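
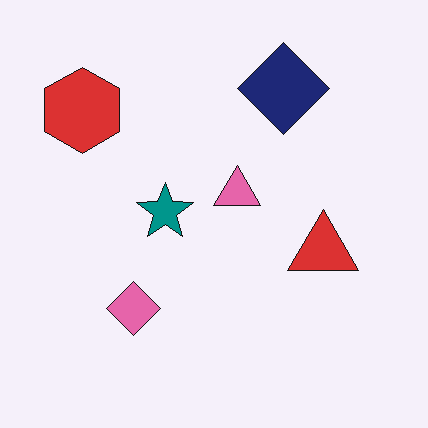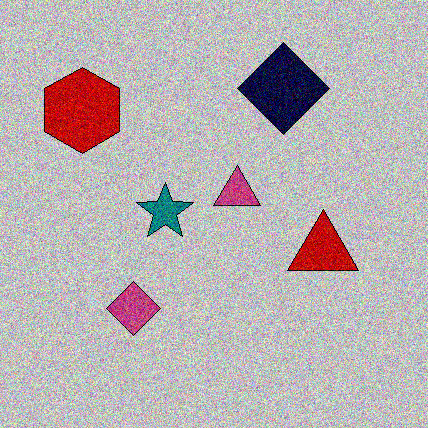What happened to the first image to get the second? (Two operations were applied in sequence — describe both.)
The image was aggressively posterized, then degraded with a thick layer of grain.

Each flat color has snapped to a coarser quantized level — most visibly, the near-white background has dropped to a flat grey. Random speckle covers the whole image, including the flat background.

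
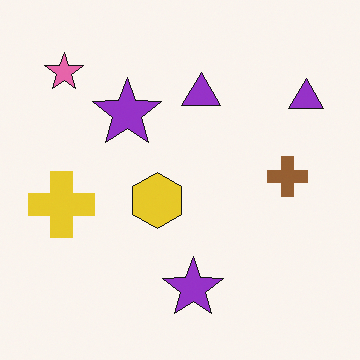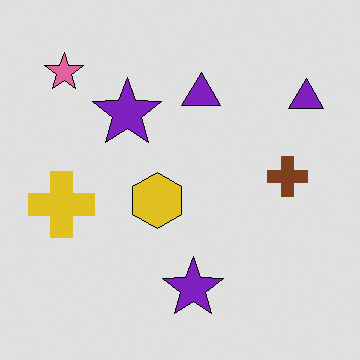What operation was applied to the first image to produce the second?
The second image is the first moderately posterized.

Each flat color has snapped to a coarser quantized level — most visibly, the near-white background has dropped to a flat grey.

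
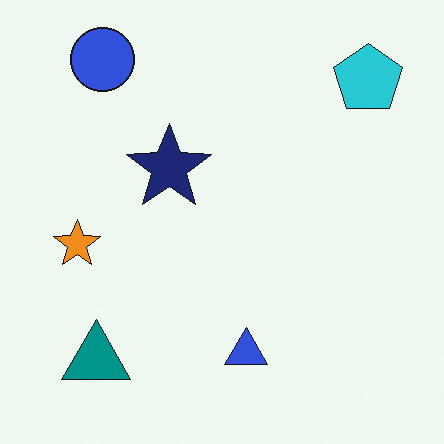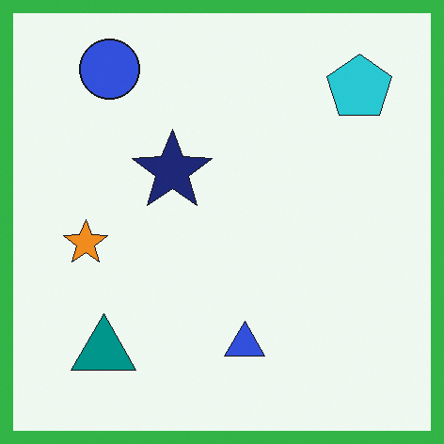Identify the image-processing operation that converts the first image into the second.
The image was framed with a green border.

A solid green frame runs around the edge of the second image, with the content slightly shrunk inside it.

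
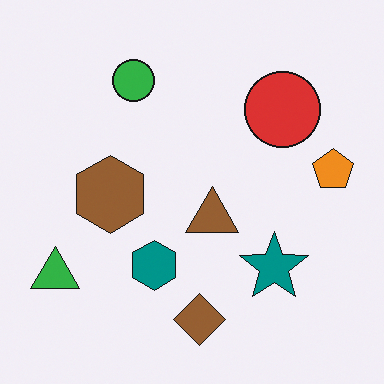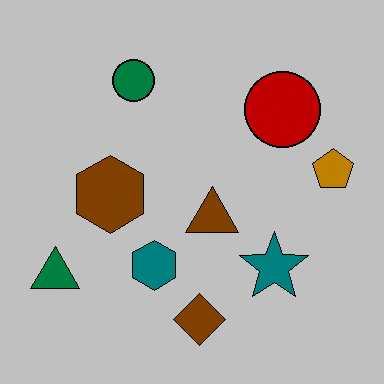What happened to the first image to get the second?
The transformation is: aggressively posterized.

Each flat color has snapped to a coarser quantized level — most visibly, the near-white background has dropped to a flat grey.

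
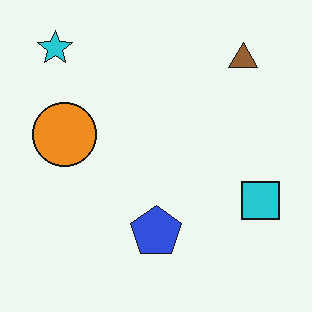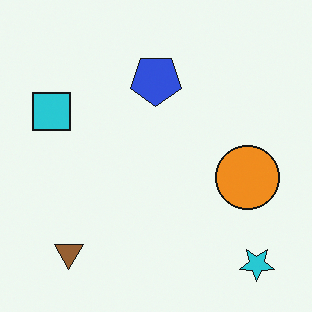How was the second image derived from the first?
The second image is the first rotated 180°.

The cyan star sits in the top-left of the first image and the bottom-right of the second — consistent with a whole-image 180° rotation.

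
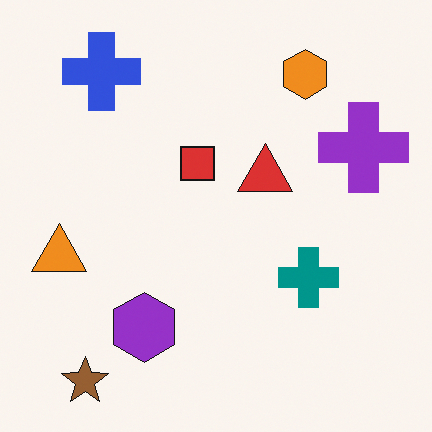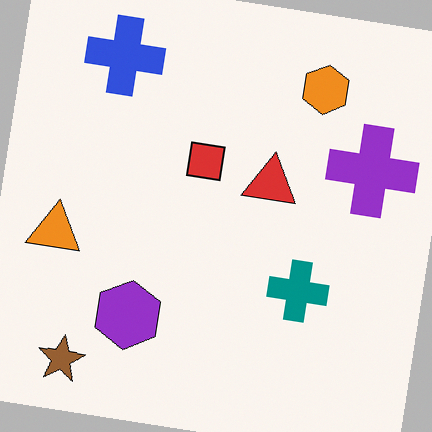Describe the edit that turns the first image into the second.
The image was rotated clockwise by a slight angle.

Every shape is tilted by the same angle and the image corners show triangular fill wedges — a whole-image rotation by a non-right angle.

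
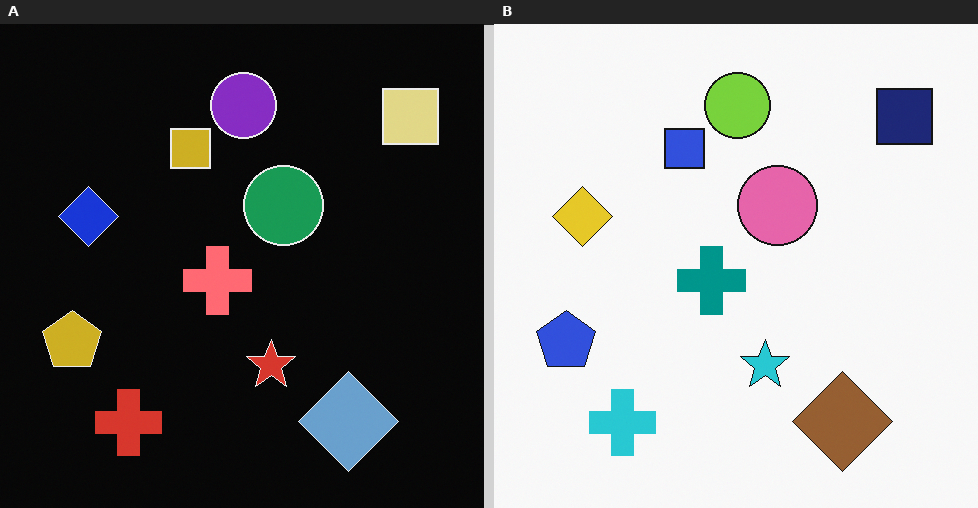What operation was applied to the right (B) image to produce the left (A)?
The transformation is: color-inverted (negative).

The light background has become dark and every shape's color is its complement — a photographic negative.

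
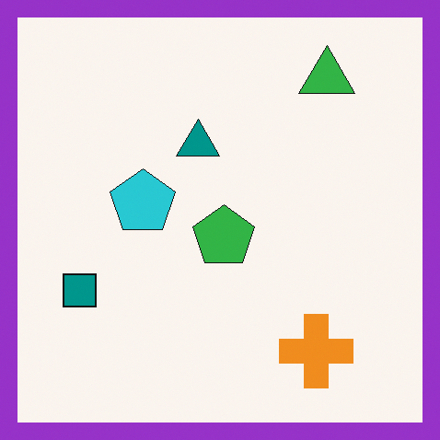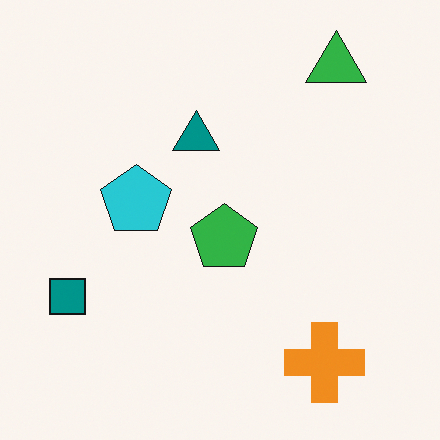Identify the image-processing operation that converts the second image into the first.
Framed with a purple border.

A solid purple frame runs around the edge of the first image, with the content slightly shrunk inside it.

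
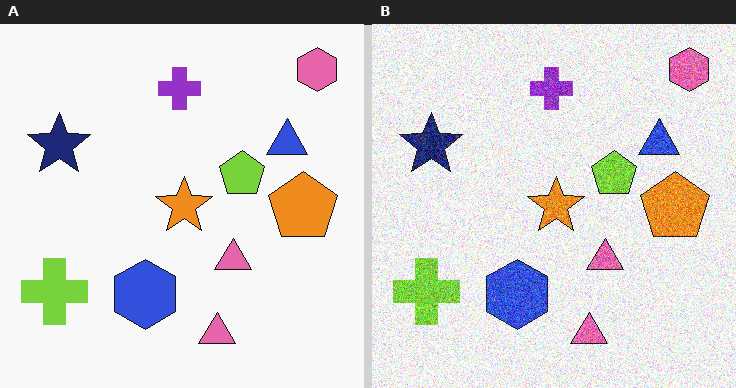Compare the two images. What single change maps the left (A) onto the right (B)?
The transformation is: degraded with a thick layer of grain.

Random speckle covers the whole image, including the flat background.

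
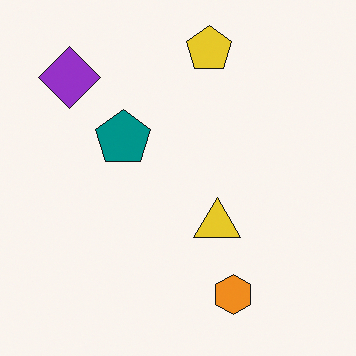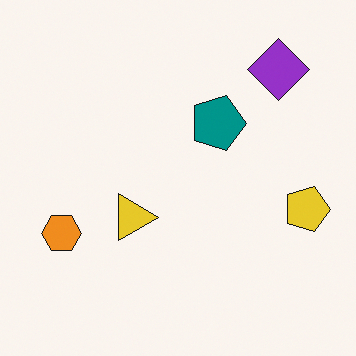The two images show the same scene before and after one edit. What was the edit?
Rotated 90° clockwise.

The purple diamond sits in the top-left of the first image and the top-right of the second — consistent with a whole-image 90° clockwise rotation.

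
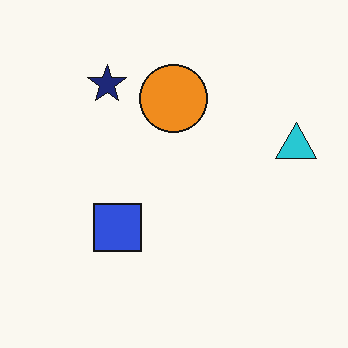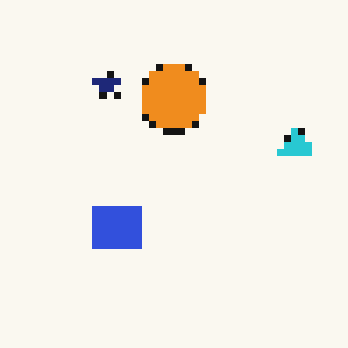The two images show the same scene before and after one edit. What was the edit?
It was moderately pixelated.

Shapes are reduced to large square blocks; fine edges and outlines are lost — a downscale-then-upscale (mosaic) effect.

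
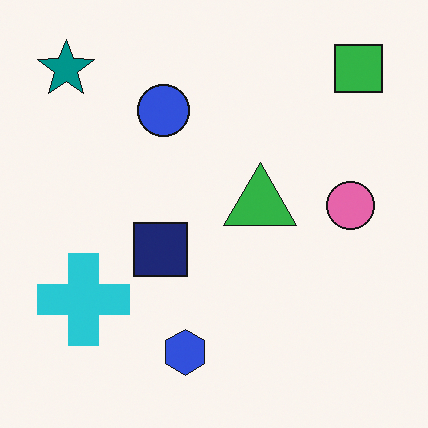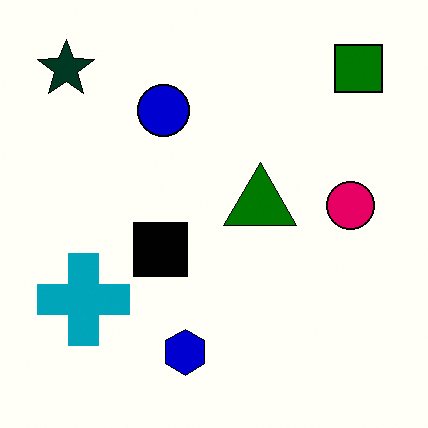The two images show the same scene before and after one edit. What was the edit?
The transformation is: given much higher contrast.

Tones are pushed away from mid-grey across the whole image — a global contrast change.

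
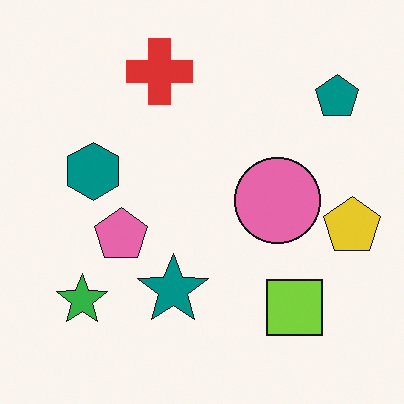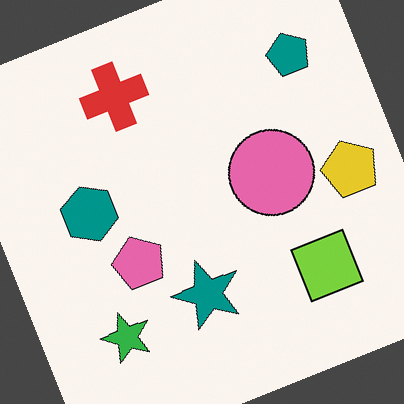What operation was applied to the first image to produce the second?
The transformation is: rotated counter-clockwise by a clearly visible amount.

Every shape is tilted by the same angle and the image corners show triangular fill wedges — a whole-image rotation by a non-right angle.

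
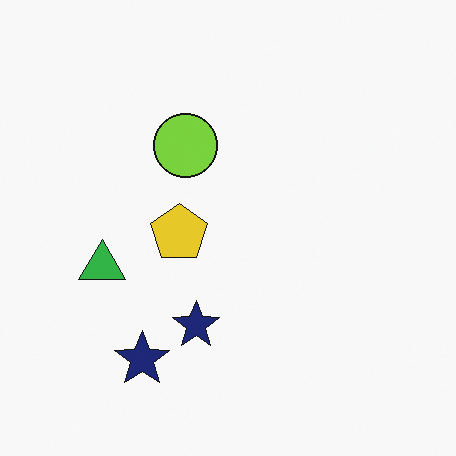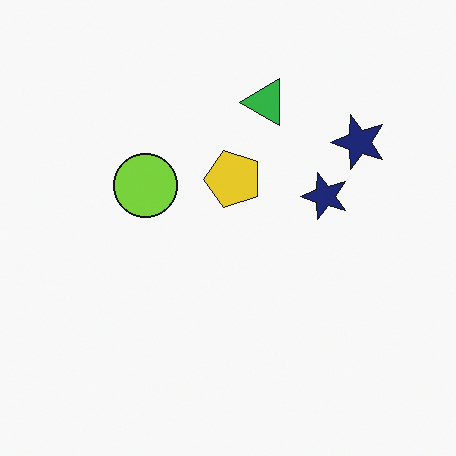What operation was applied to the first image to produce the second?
This is the original image transposed (reflected across the top-left ↔ bottom-right diagonal).

Shapes have swapped their row and column positions — what was in the top-right is now in the bottom-left — a diagonal reflection.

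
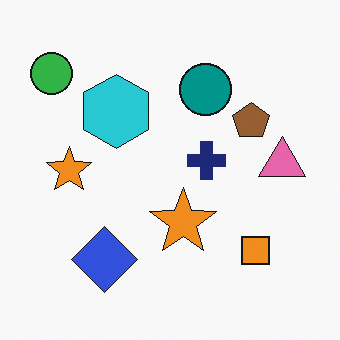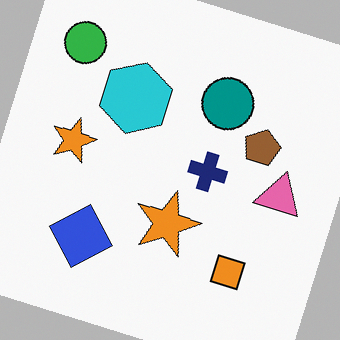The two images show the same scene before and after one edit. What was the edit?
It was rotated clockwise by a moderate amount.

Every shape is tilted by the same angle and the image corners show triangular fill wedges — a whole-image rotation by a non-right angle.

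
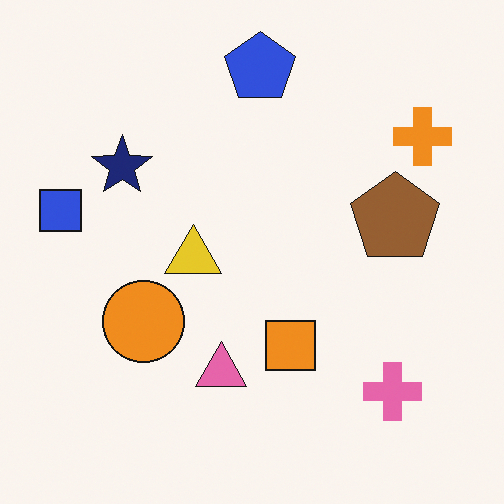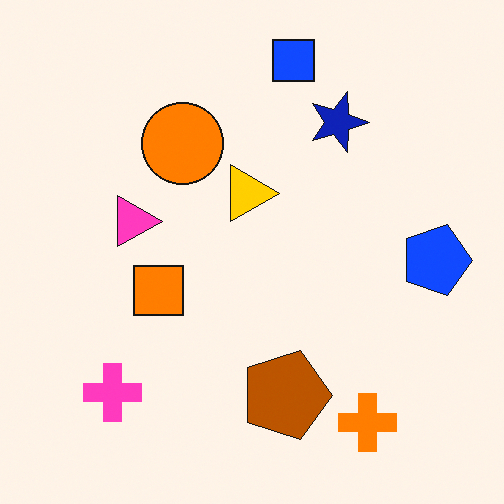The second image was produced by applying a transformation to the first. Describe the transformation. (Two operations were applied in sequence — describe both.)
Rotated 90° clockwise, then heavily oversaturated.

The orange cross sits in the top-right of the first image and the bottom-right of the second — consistent with a whole-image 90° clockwise rotation. All colors are more vivid — a global saturation change.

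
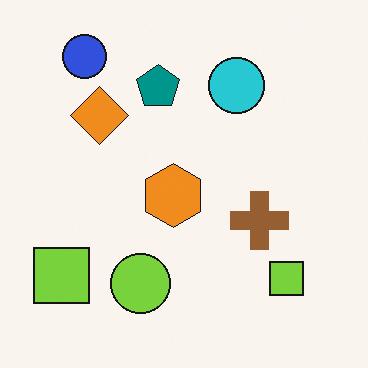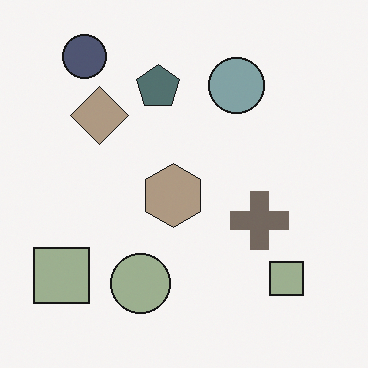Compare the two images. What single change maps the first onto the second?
It was heavily desaturated.

All colors are more muted and greyish — a global saturation change.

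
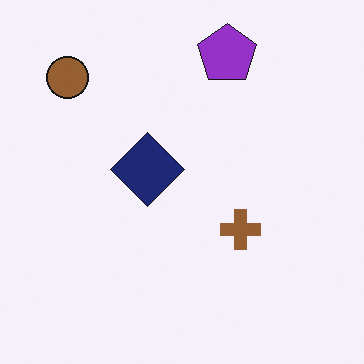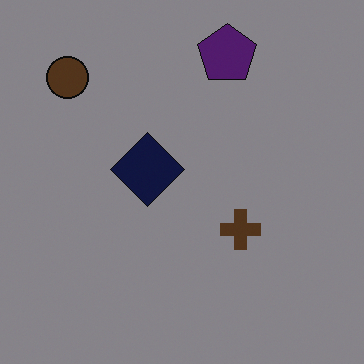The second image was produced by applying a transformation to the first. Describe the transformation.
This is the original image noticeably darkened.

Every pixel — background and shapes alike — is uniformly darkened.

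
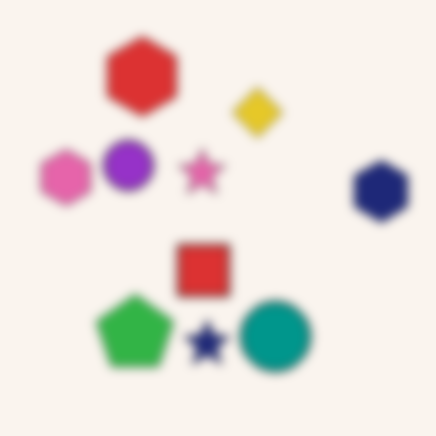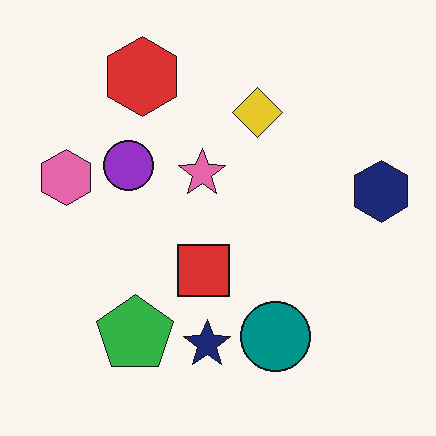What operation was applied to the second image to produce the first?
The image was heavily blurred.

Shape edges and outlines are uniformly softened across the whole image.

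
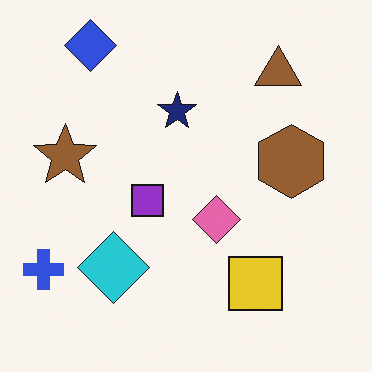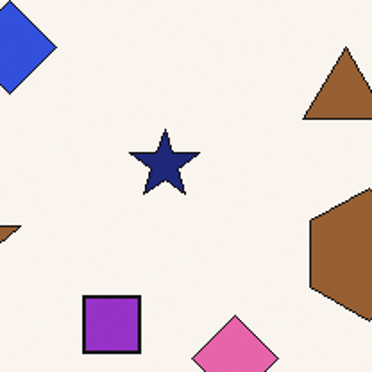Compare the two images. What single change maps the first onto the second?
The second image is the first cropped tightly and scaled back up.

The visible shapes are larger and the field of view is narrower; shapes near the original edges may be partly or wholly outside the frame — a crop-and-rescale.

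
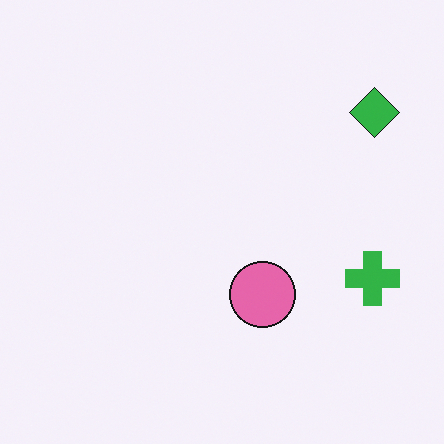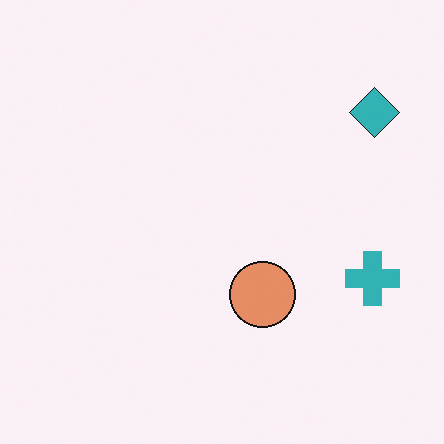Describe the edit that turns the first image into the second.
The second image is the first hue-shifted slightly.

Every shape's color has rotated by the same amount around the hue wheel — a uniform hue shift.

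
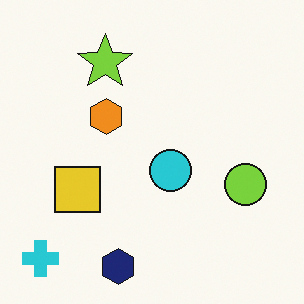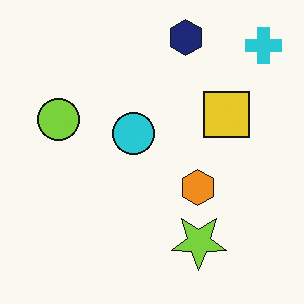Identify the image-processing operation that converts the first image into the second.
Rotated 180°.

The cyan cross sits in the bottom-left of the first image and the top-right of the second — consistent with a whole-image 180° rotation.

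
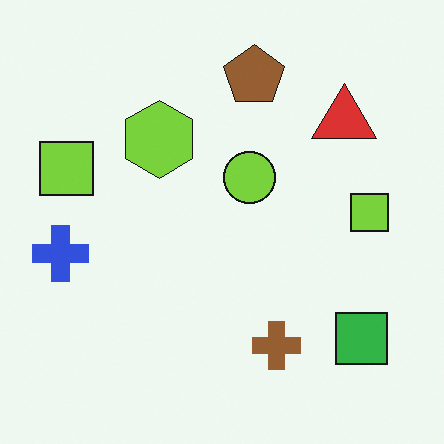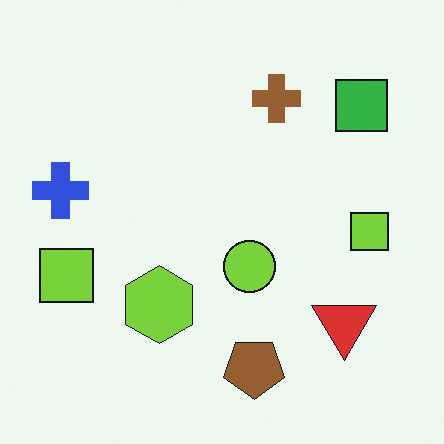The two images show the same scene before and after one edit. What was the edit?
Flipped vertically (top ↔ bottom).

The brown pentagon is in the top of the first image and the bottom of the second — shapes on opposite sides of the horizontal midline have swapped in a mirror flip.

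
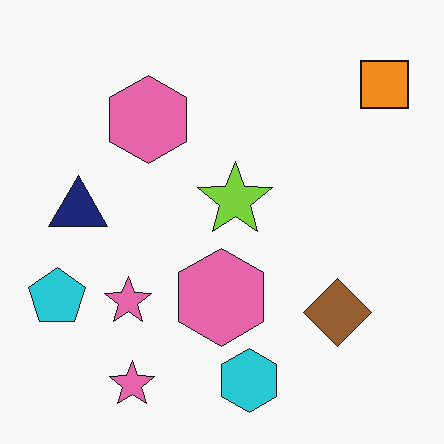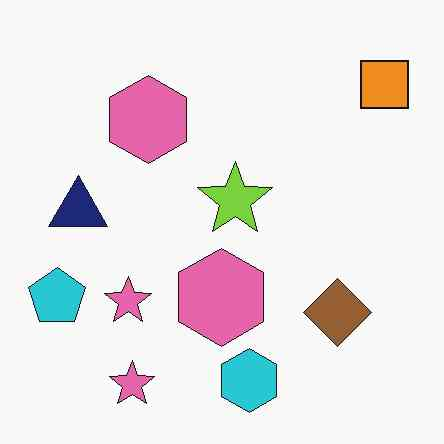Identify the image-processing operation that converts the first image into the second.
The second image is the first given moderate JPEG compression.

Blocky 8×8 compression artifacts appear around shape edges and the flat background shows ringing — characteristic JPEG degradation.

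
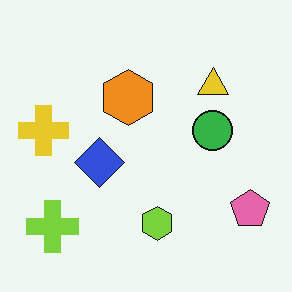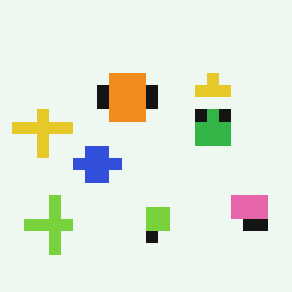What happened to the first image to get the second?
Heavily pixelated into large blocks.

Shapes are reduced to large square blocks; fine edges and outlines are lost — a downscale-then-upscale (mosaic) effect.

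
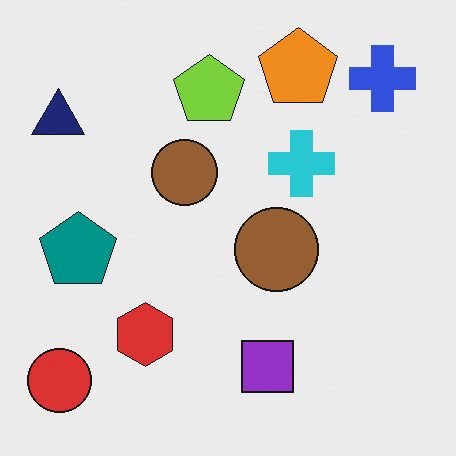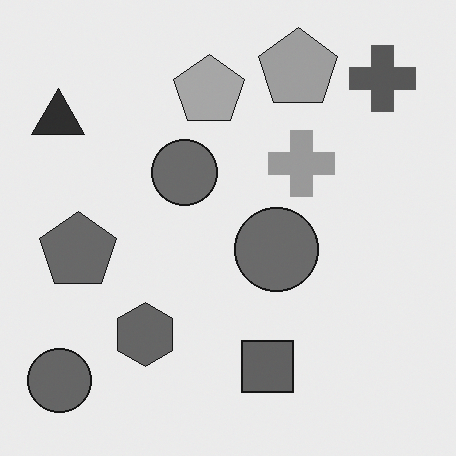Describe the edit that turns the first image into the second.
The second image is the first converted to grayscale.

All color is removed — every shape is now a shade of grey.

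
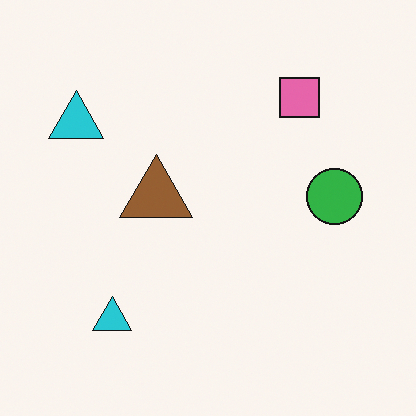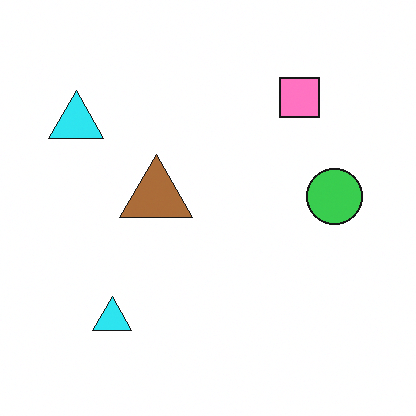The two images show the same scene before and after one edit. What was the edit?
The image was brightened a little.

Every pixel — background and shapes alike — is uniformly brightened.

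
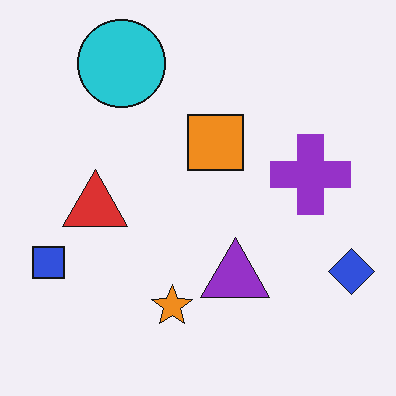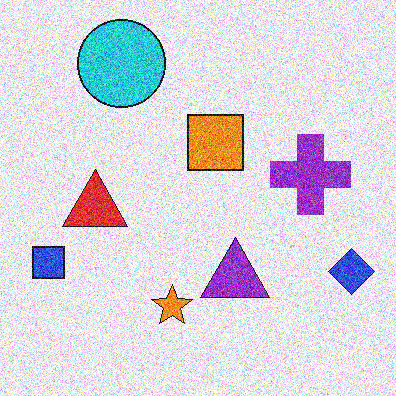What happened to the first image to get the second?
This is the original image degraded with strong gaussian noise.

Random speckle covers the whole image, including the flat background.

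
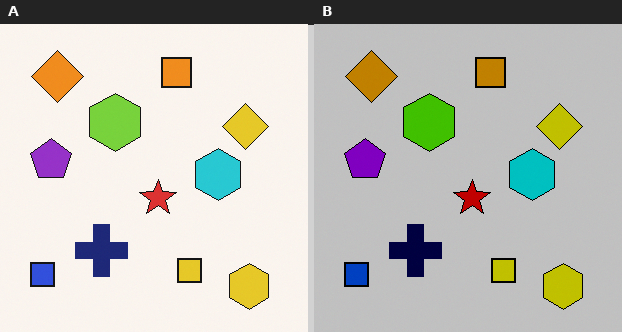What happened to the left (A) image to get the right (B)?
The transformation is: aggressively posterized.

Each flat color has snapped to a coarser quantized level — most visibly, the near-white background has dropped to a flat grey.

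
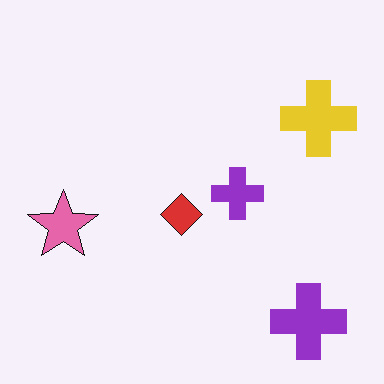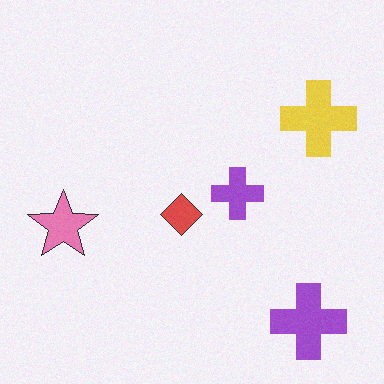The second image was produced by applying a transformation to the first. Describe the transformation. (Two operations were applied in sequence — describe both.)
This is the original image degraded with a light layer of grain, then given slightly reduced contrast.

Random speckle covers the whole image, including the flat background. Tones are pushed toward mid-grey across the whole image — a global contrast change.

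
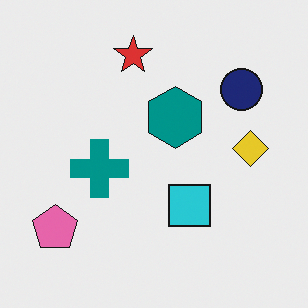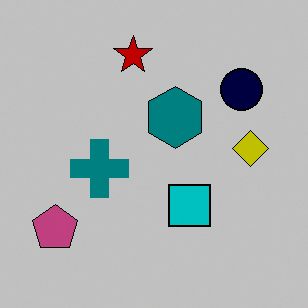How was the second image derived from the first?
Aggressively posterized.

Each flat color has snapped to a coarser quantized level — most visibly, the near-white background has dropped to a flat grey.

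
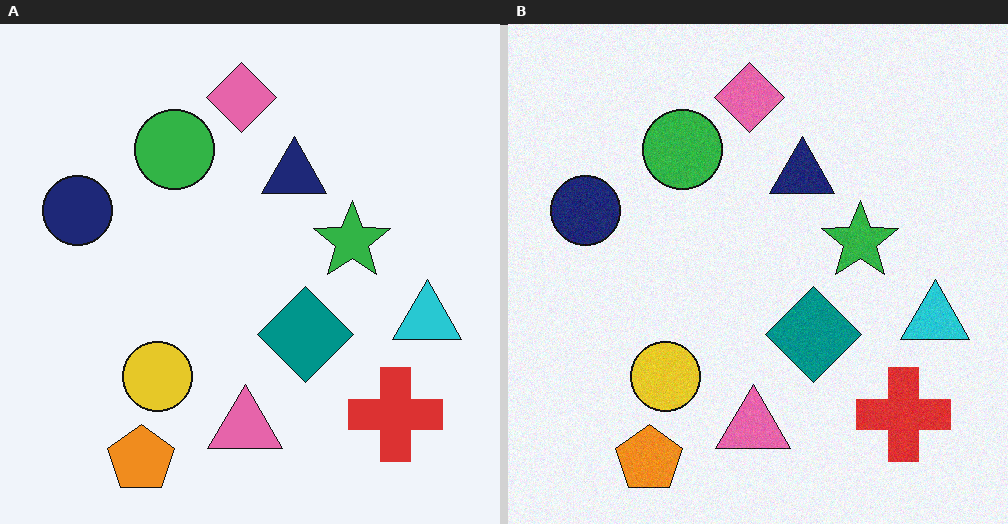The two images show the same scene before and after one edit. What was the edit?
This is the original image degraded with subtle gaussian noise.

Random speckle covers the whole image, including the flat background.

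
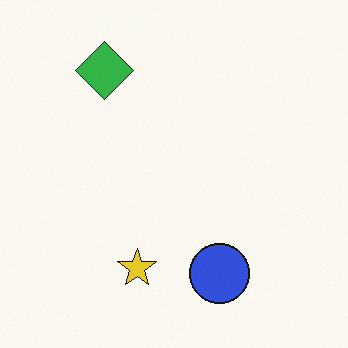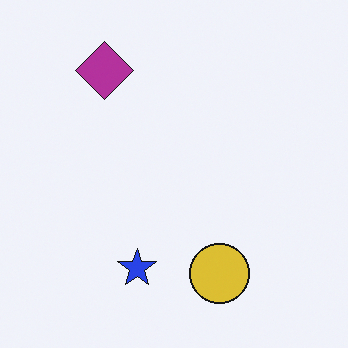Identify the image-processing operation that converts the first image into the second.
Hue-shifted through roughly half the color wheel.

Every shape's color has rotated by the same amount around the hue wheel — a uniform hue shift.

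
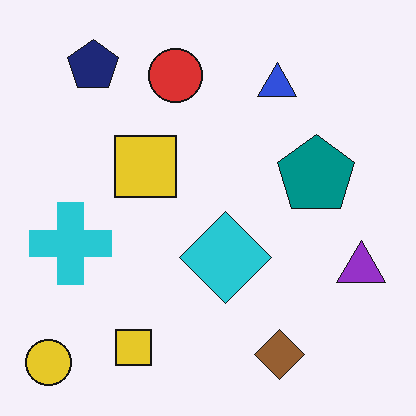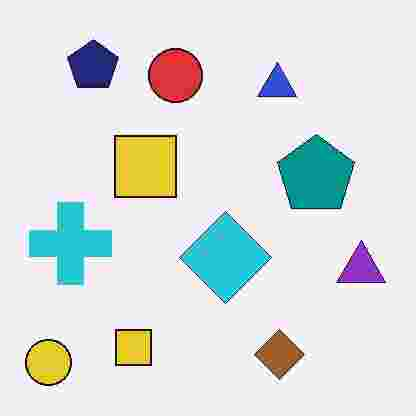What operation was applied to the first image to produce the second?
Degraded with heavy JPEG compression.

Blocky 8×8 compression artifacts appear around shape edges and the flat background shows ringing — characteristic JPEG degradation.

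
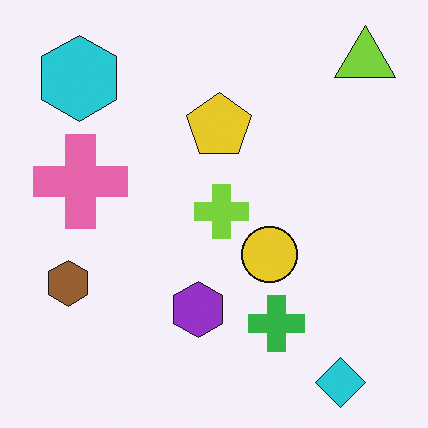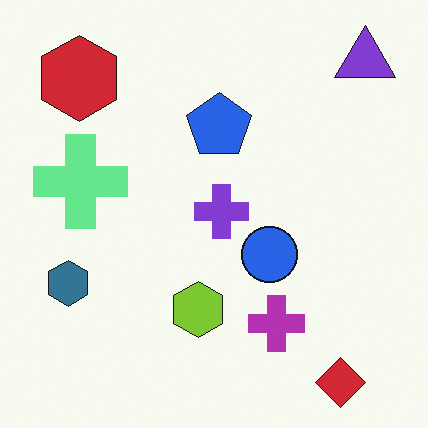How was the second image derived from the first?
Hue-shifted through roughly half the color wheel.

Every shape's color has rotated by the same amount around the hue wheel — a uniform hue shift.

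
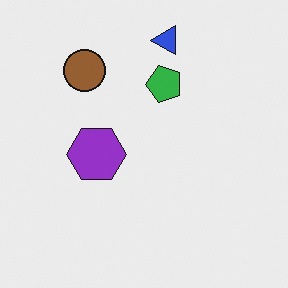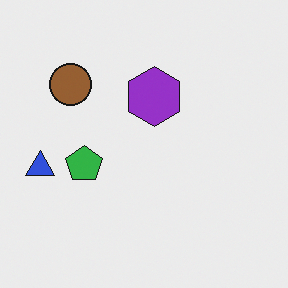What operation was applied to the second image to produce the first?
The first image is the second transposed (reflected across the top-left ↔ bottom-right diagonal).

Shapes have swapped their row and column positions — what was in the top-right is now in the bottom-left — a diagonal reflection.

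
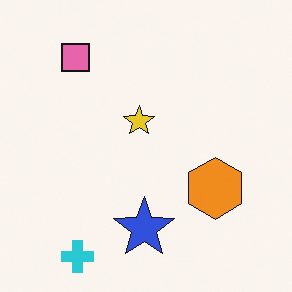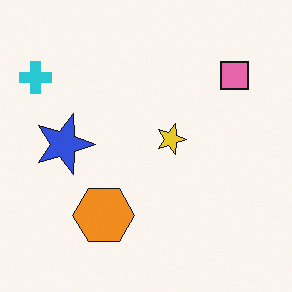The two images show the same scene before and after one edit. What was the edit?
The transformation is: rotated 90° clockwise.

The cyan cross sits in the bottom-left of the first image and the top-left of the second — consistent with a whole-image 90° clockwise rotation.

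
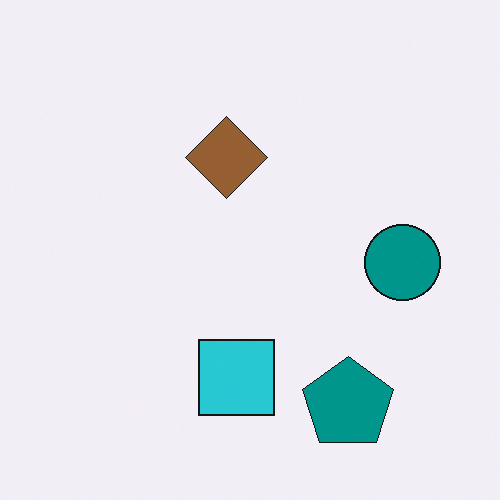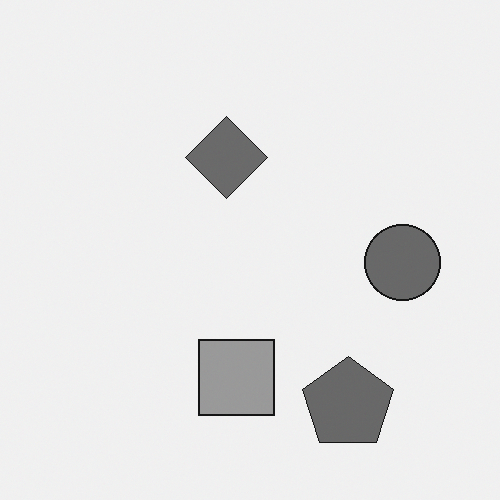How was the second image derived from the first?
The second image is the first converted to grayscale.

All color is removed — every shape is now a shade of grey.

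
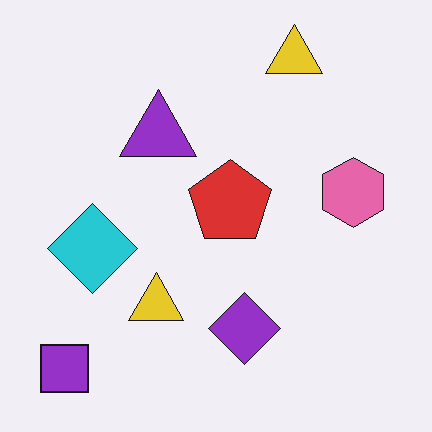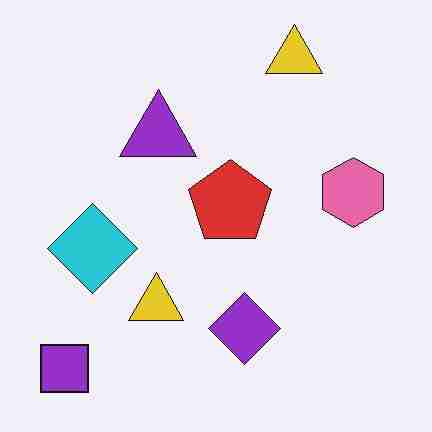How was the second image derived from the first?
The transformation is: heavily JPEG-compressed with obvious blocking artifacts.

Blocky 8×8 compression artifacts appear around shape edges and the flat background shows ringing — characteristic JPEG degradation.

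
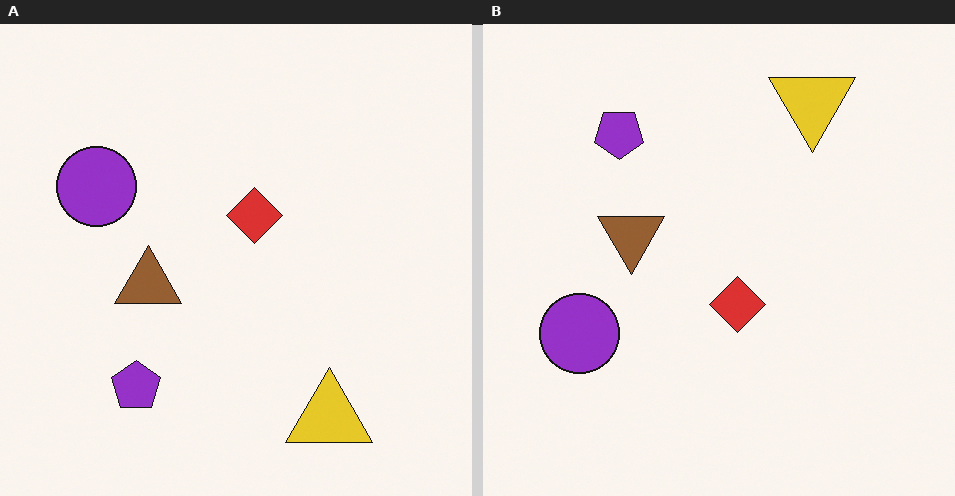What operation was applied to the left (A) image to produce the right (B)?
The image was flipped vertically (top ↔ bottom).

The yellow triangle is in the bottom-right of the left (A) image and the top-right of the right (B) — shapes on opposite sides of the horizontal midline have swapped in a mirror flip.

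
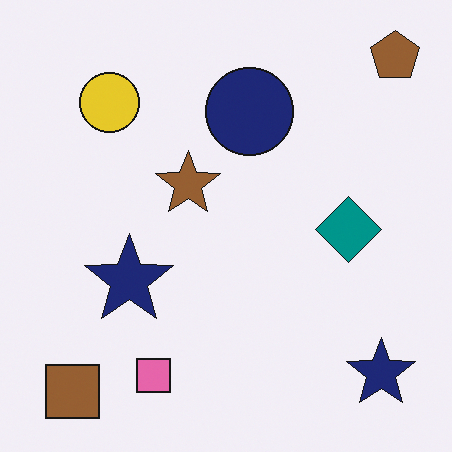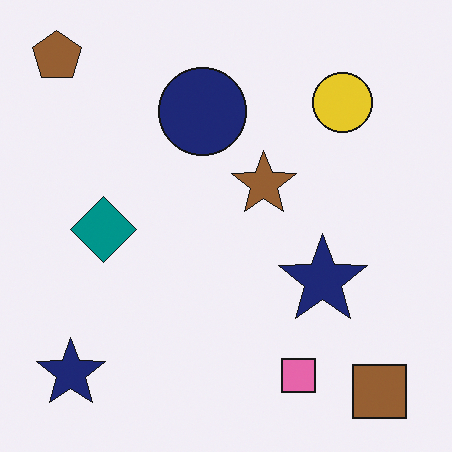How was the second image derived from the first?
The second image is the first flipped horizontally (left ↔ right).

The brown pentagon is in the top-right of the first image and the top-left of the second — shapes on opposite sides of the vertical midline have swapped in a mirror flip.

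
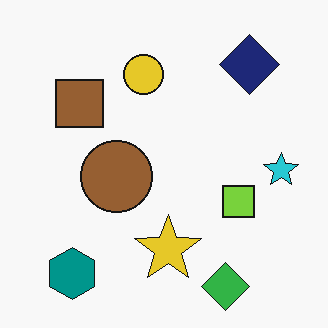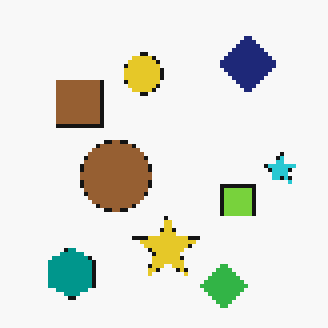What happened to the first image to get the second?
The image was mildly pixelated.

Shapes are reduced to large square blocks; fine edges and outlines are lost — a downscale-then-upscale (mosaic) effect.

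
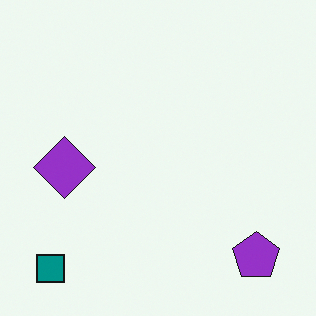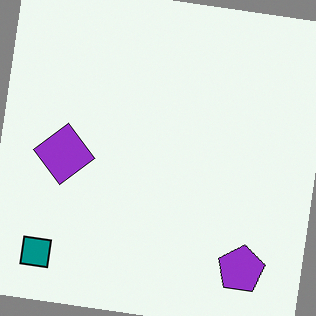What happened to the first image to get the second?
Rotated clockwise by a slight angle.

Every shape is tilted by the same angle and the image corners show triangular fill wedges — a whole-image rotation by a non-right angle.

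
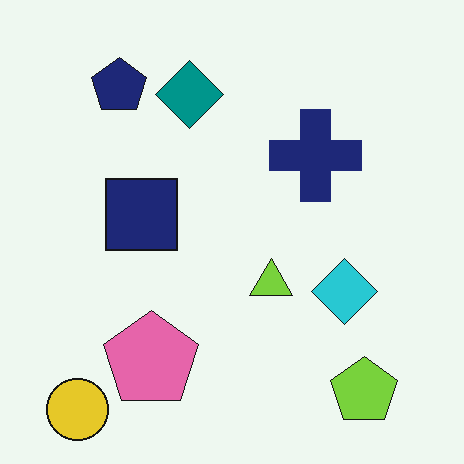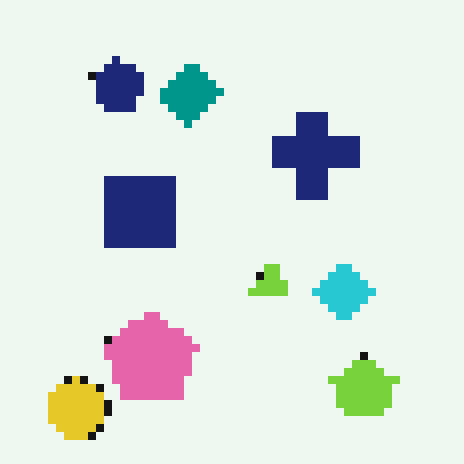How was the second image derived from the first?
The transformation is: moderately pixelated.

Shapes are reduced to large square blocks; fine edges and outlines are lost — a downscale-then-upscale (mosaic) effect.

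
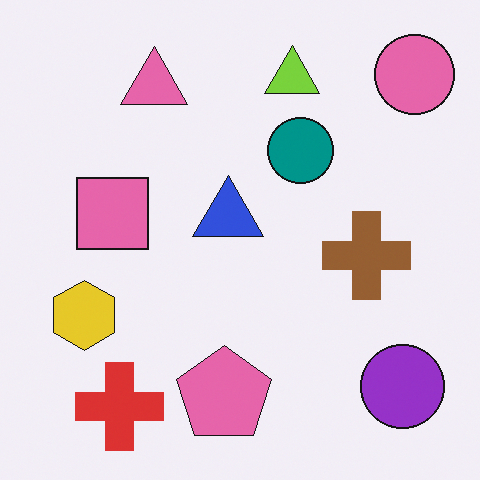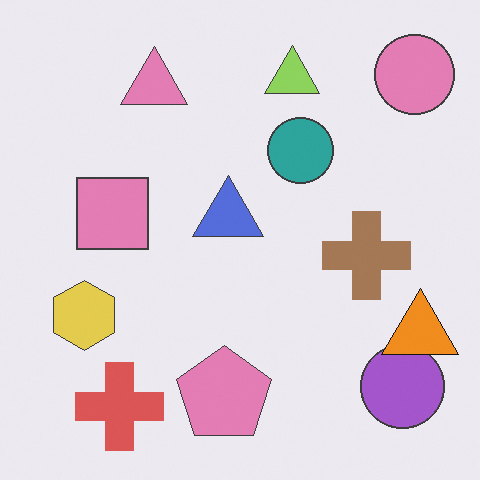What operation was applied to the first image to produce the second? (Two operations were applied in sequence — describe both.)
This is the original image given slightly reduced contrast, then overlaid with an additional orange triangle.

Tones are pushed toward mid-grey across the whole image — a global contrast change. An orange triangle appears in the second image that is absent from the first.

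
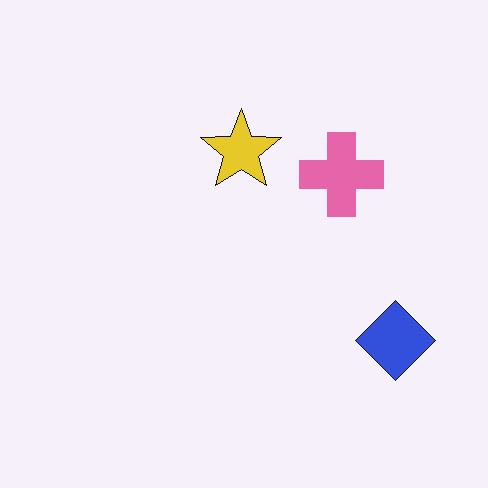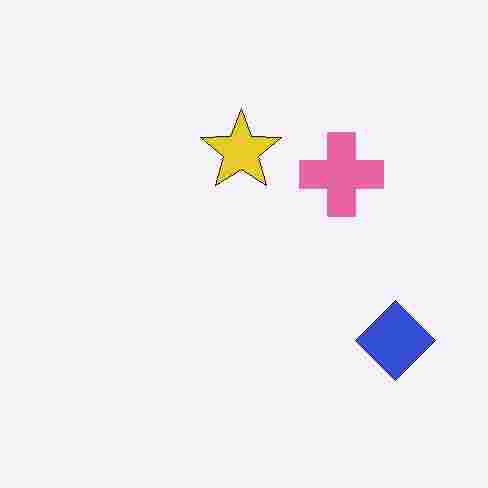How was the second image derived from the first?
The second image is the first heavily JPEG-compressed with obvious blocking artifacts.

Blocky 8×8 compression artifacts appear around shape edges and the flat background shows ringing — characteristic JPEG degradation.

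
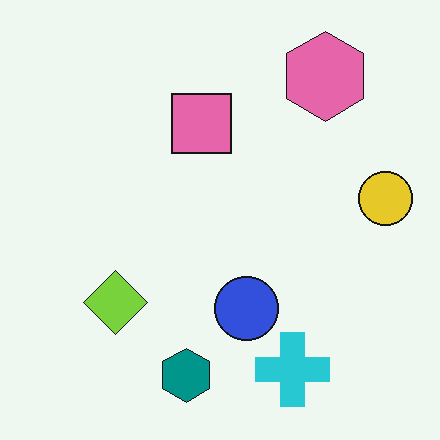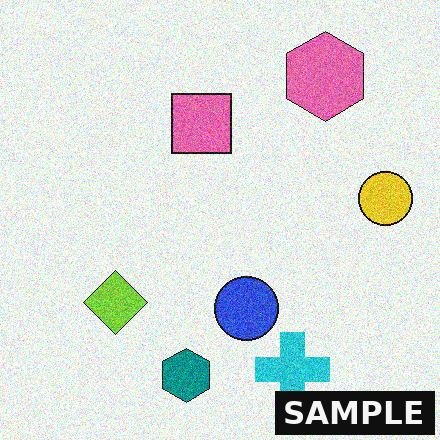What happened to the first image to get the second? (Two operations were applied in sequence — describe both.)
The image was degraded with visible gaussian noise, then watermarked with the text "SAMPLE" in the lower-right corner.

Random speckle covers the whole image, including the flat background. A dark label reading "SAMPLE" appears in the lower-right corner.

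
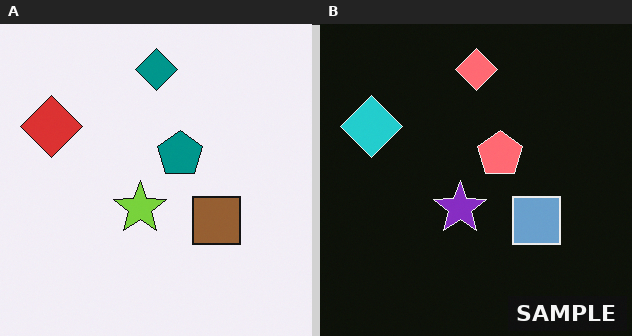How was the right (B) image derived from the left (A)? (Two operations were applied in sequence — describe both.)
The transformation is: color-inverted (negative), then watermarked with the text "SAMPLE" in the lower-right corner.

The light background has become dark and every shape's color is its complement — a photographic negative. A dark label reading "SAMPLE" appears in the lower-right corner.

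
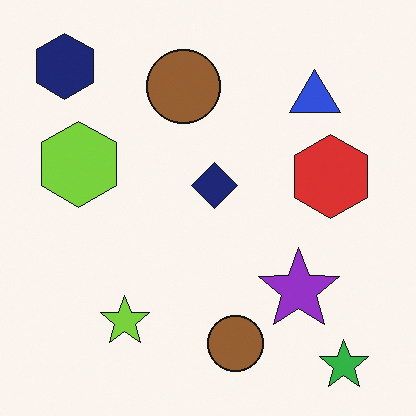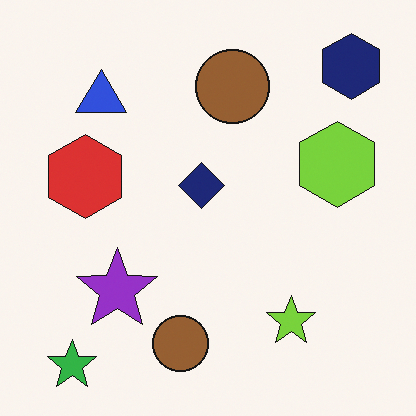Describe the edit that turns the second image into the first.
The image was flipped horizontally (left ↔ right).

The navy hexagon is in the top-right of the second image and the top-left of the first — shapes on opposite sides of the vertical midline have swapped in a mirror flip.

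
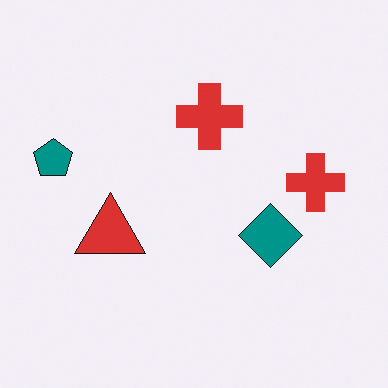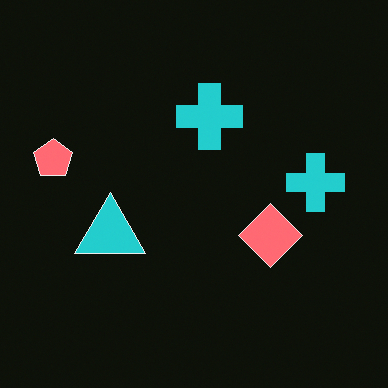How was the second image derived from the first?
It was color-inverted (negative).

The light background has become dark and every shape's color is its complement — a photographic negative.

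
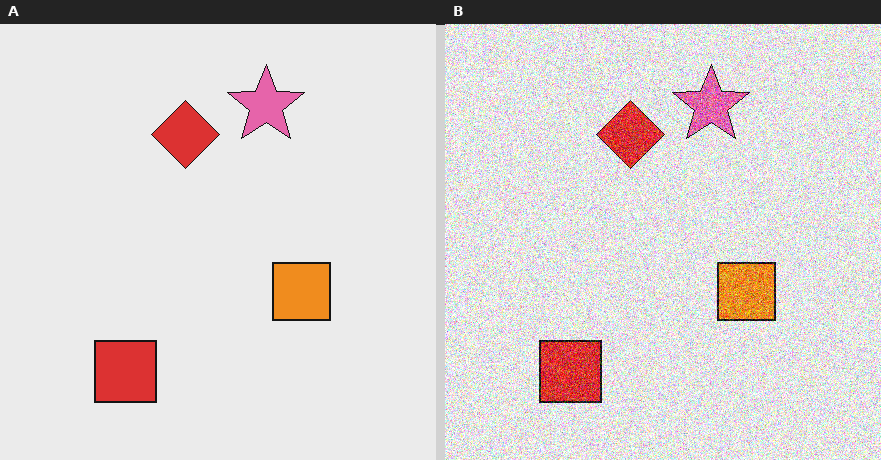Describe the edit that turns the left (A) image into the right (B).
The transformation is: degraded with heavy additive noise.

Random speckle covers the whole image, including the flat background.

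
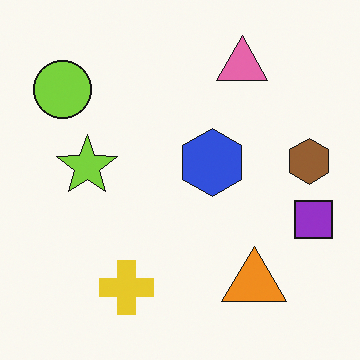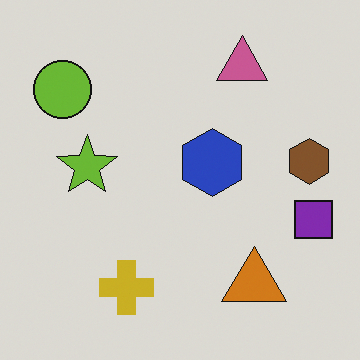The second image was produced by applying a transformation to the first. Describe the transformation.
The second image is the first slightly darkened.

Every pixel — background and shapes alike — is uniformly darkened.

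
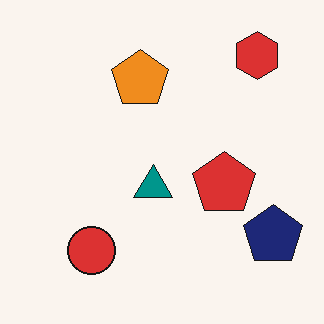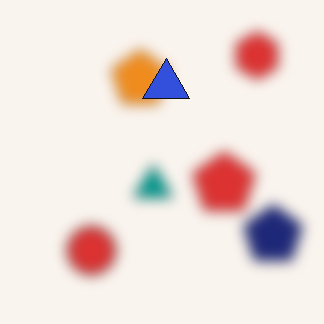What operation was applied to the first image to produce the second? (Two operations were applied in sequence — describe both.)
The second image is the first strongly gaussian-blurred, then overlaid with an additional blue triangle.

Shape edges and outlines are uniformly softened across the whole image. A blue triangle appears in the second image that is absent from the first.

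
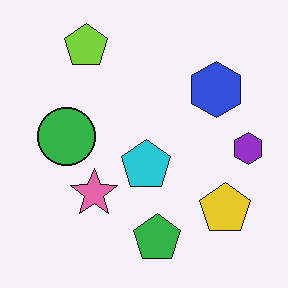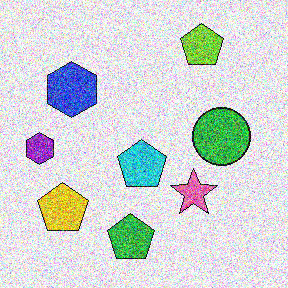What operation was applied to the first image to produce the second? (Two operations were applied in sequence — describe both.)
It was degraded with a thick layer of grain, then flipped horizontally (left ↔ right).

Random speckle covers the whole image, including the flat background. The purple hexagon is in the right of the first image and the left of the second — shapes on opposite sides of the vertical midline have swapped in a mirror flip.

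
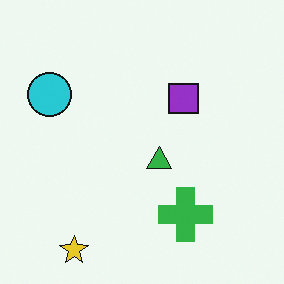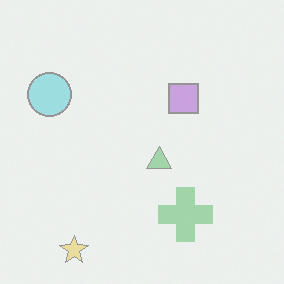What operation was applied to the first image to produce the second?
Washed out (contrast reduced).

Tones are pushed toward mid-grey across the whole image — a global contrast change.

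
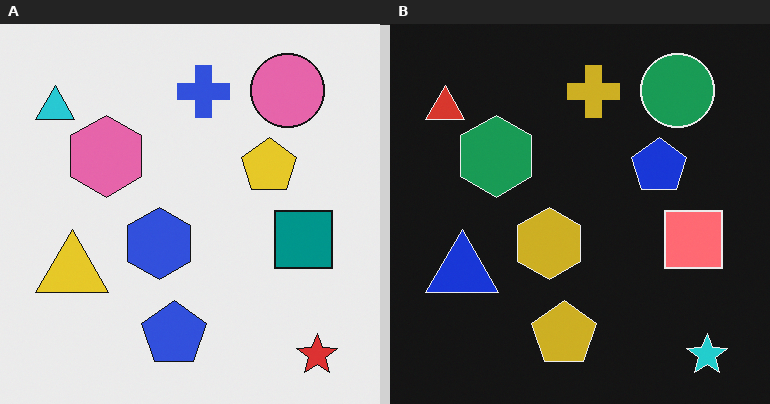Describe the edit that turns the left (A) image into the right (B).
It was color-inverted (negative).

The light background has become dark and every shape's color is its complement — a photographic negative.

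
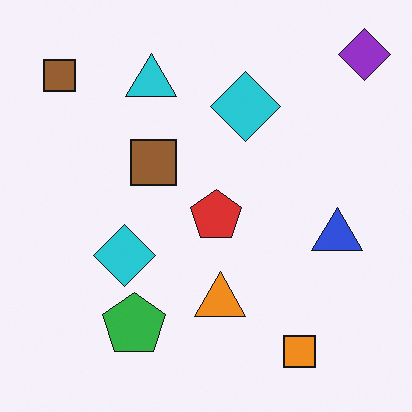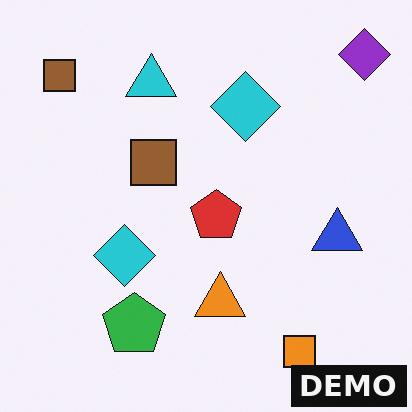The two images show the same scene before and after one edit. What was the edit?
This is the original image watermarked with the text "DEMO" in the lower-right corner.

A dark label reading "DEMO" appears in the lower-right corner.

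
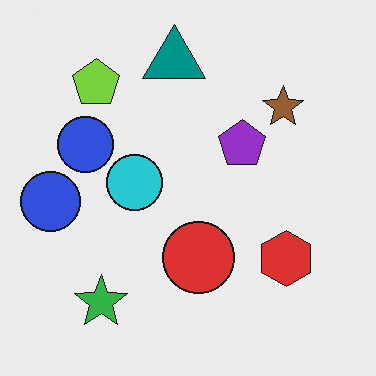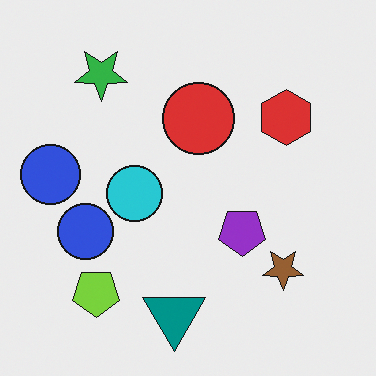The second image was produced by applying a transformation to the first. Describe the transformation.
The transformation is: flipped vertically (top ↔ bottom).

The teal triangle is in the top of the first image and the bottom of the second — shapes on opposite sides of the horizontal midline have swapped in a mirror flip.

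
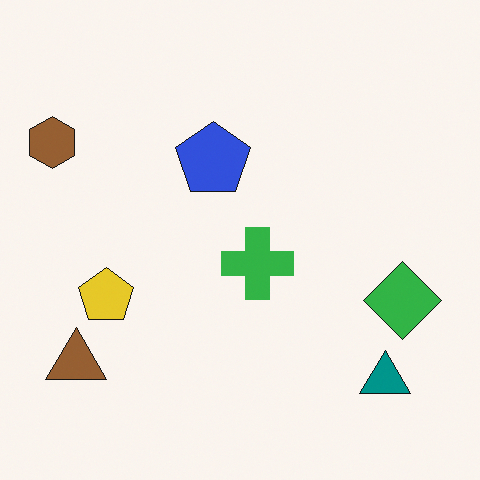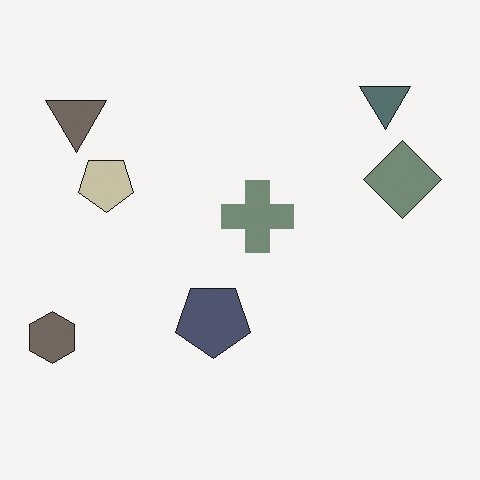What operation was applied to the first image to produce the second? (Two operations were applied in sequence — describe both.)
Heavily desaturated, then flipped vertically (top ↔ bottom).

All colors are more muted and greyish — a global saturation change. The teal triangle is in the bottom-right of the first image and the top-right of the second — shapes on opposite sides of the horizontal midline have swapped in a mirror flip.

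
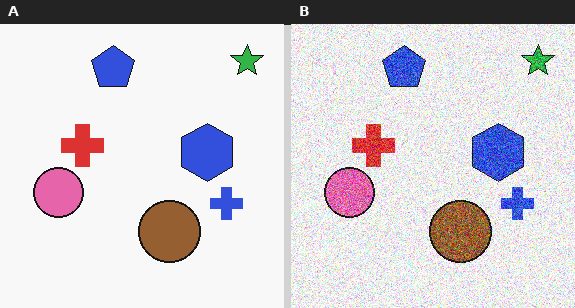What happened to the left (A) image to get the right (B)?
It was degraded with strong gaussian noise.

Random speckle covers the whole image, including the flat background.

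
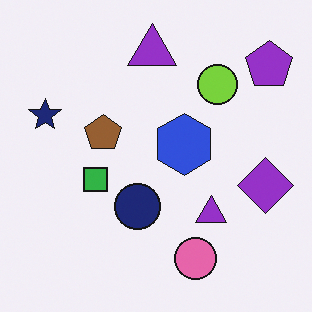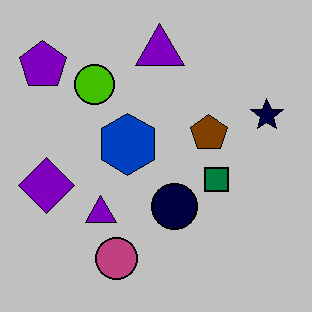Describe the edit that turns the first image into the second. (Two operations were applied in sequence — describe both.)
It was flipped horizontally (left ↔ right), then heavily posterized to just a handful of flat colors.

The purple pentagon is in the top-right of the first image and the top-left of the second — shapes on opposite sides of the vertical midline have swapped in a mirror flip. Each flat color has snapped to a coarser quantized level — most visibly, the near-white background has dropped to a flat grey.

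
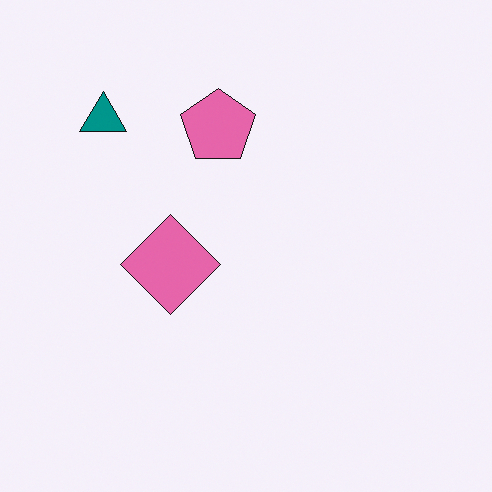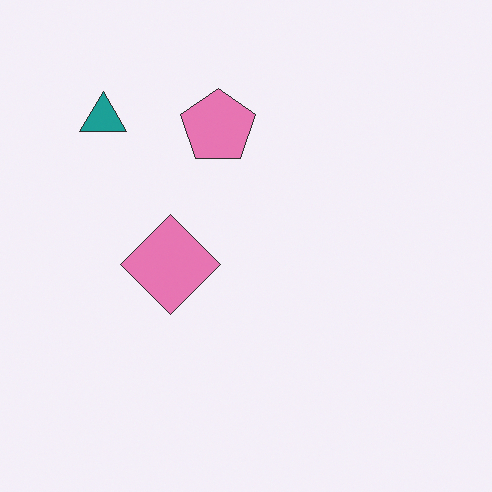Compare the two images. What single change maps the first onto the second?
The second image is the first given slightly reduced contrast.

Tones are pushed toward mid-grey across the whole image — a global contrast change.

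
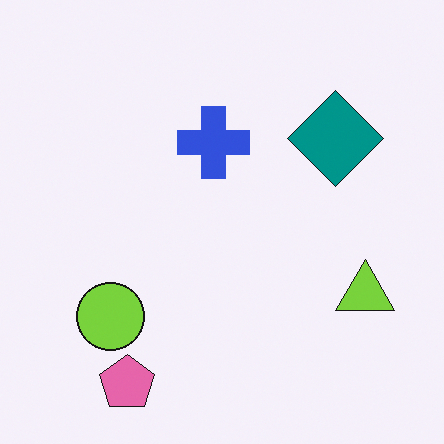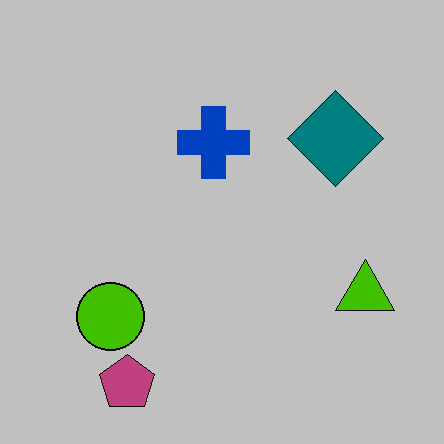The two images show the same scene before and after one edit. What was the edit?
The image was aggressively posterized.

Each flat color has snapped to a coarser quantized level — most visibly, the near-white background has dropped to a flat grey.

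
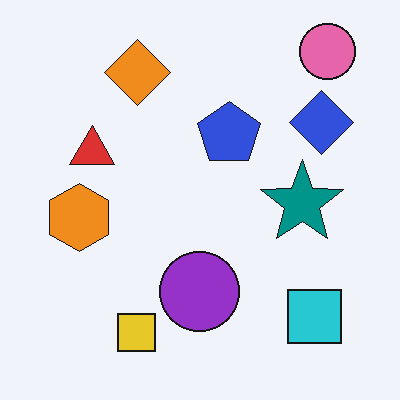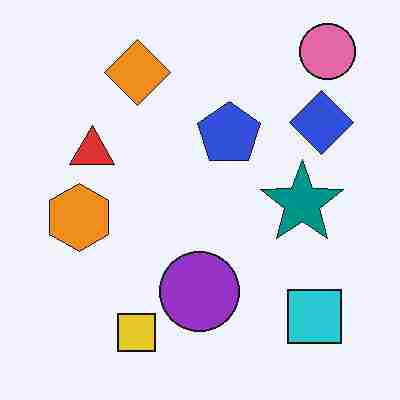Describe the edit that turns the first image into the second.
It was heavily JPEG-compressed with obvious blocking artifacts.

Blocky 8×8 compression artifacts appear around shape edges and the flat background shows ringing — characteristic JPEG degradation.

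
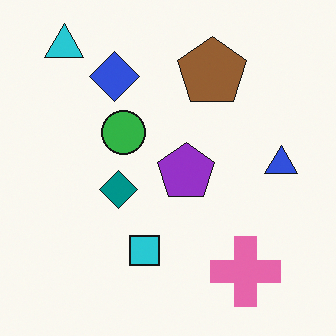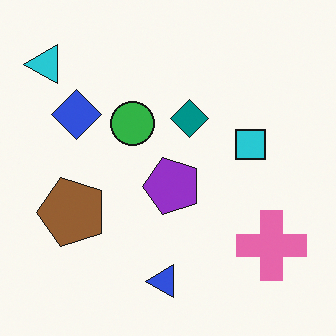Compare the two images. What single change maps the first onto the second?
The second image is the first transposed (reflected across the top-left ↔ bottom-right diagonal).

Shapes have swapped their row and column positions — what was in the top-right is now in the bottom-left — a diagonal reflection.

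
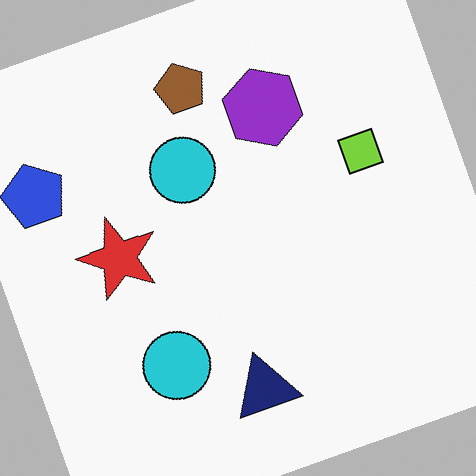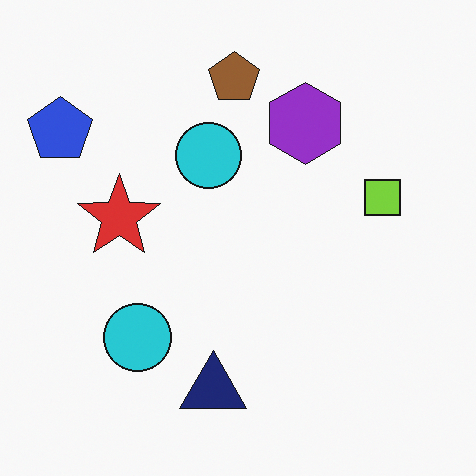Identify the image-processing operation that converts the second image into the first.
It was rotated counter-clockwise by a moderate amount.

Every shape is tilted by the same angle and the image corners show triangular fill wedges — a whole-image rotation by a non-right angle.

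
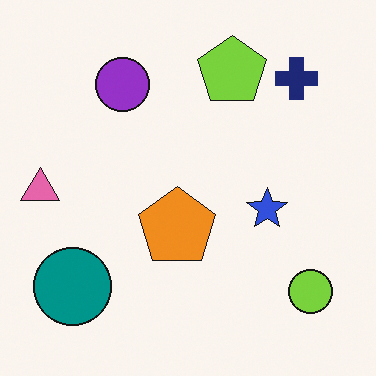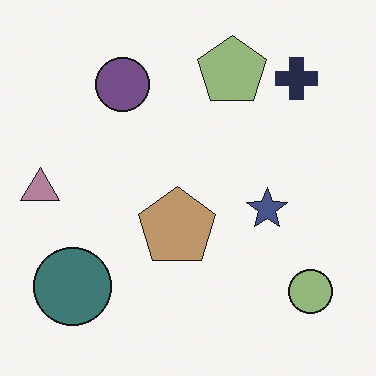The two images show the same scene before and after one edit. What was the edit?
It was made much more muted (saturation change).

All colors are more muted and greyish — a global saturation change.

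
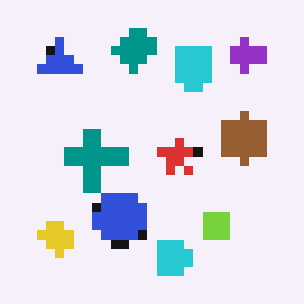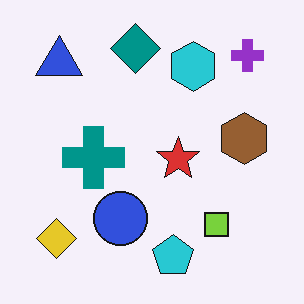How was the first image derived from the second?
The transformation is: coarsely pixelated.

Shapes are reduced to large square blocks; fine edges and outlines are lost — a downscale-then-upscale (mosaic) effect.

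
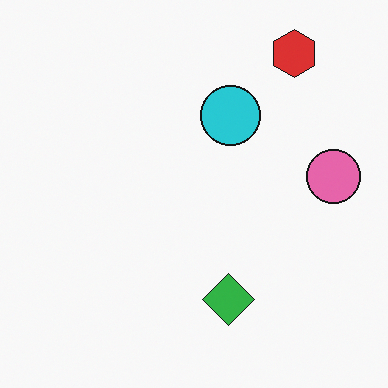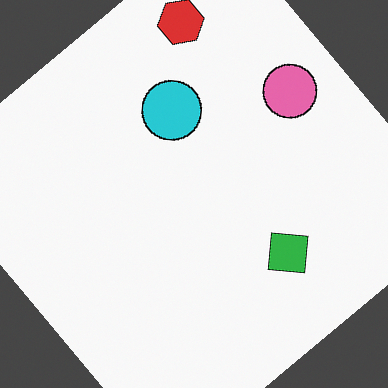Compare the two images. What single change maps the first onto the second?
The transformation is: rotated counter-clockwise by a large amount — several tens of degrees.

Every shape is tilted by the same angle and the image corners show triangular fill wedges — a whole-image rotation by a non-right angle.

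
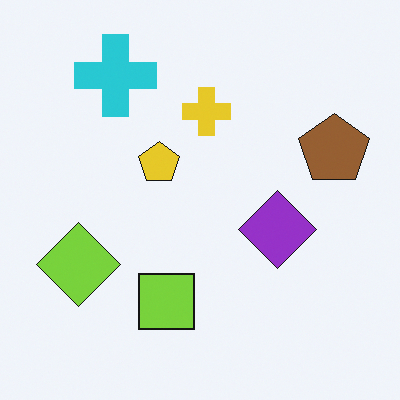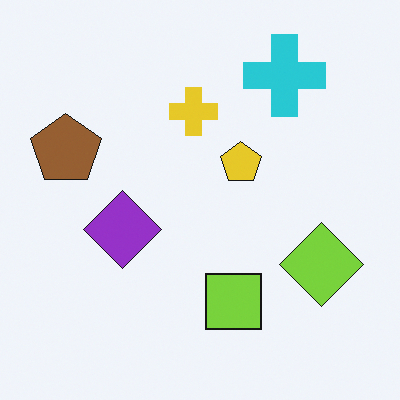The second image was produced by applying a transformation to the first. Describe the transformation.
The second image is the first flipped horizontally (left ↔ right).

The brown pentagon is in the right of the first image and the left of the second — shapes on opposite sides of the vertical midline have swapped in a mirror flip.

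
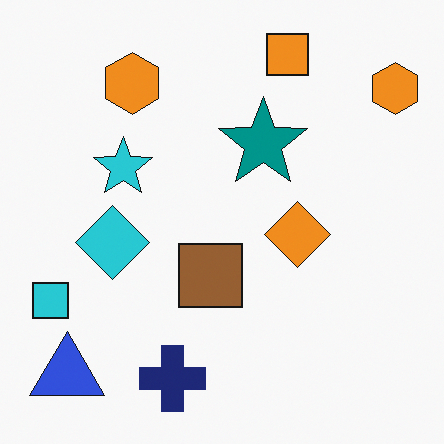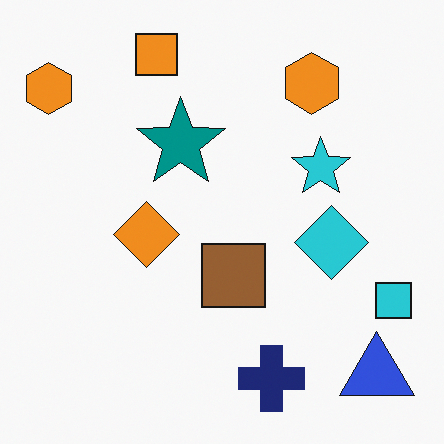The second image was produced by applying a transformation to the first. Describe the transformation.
The second image is the first flipped horizontally (left ↔ right).

The cyan square is in the bottom-left of the first image and the bottom-right of the second — shapes on opposite sides of the vertical midline have swapped in a mirror flip.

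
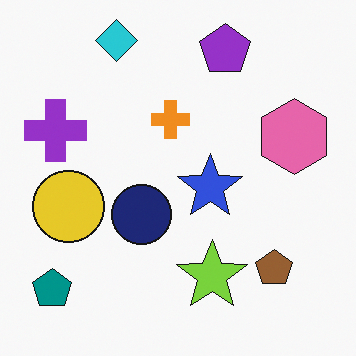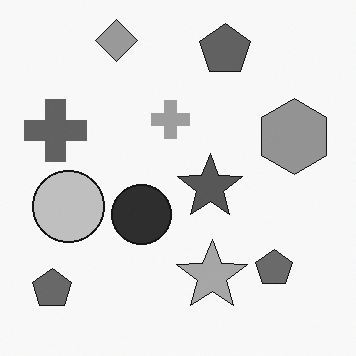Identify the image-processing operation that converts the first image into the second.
The second image is the first converted to grayscale.

All color is removed — every shape is now a shade of grey.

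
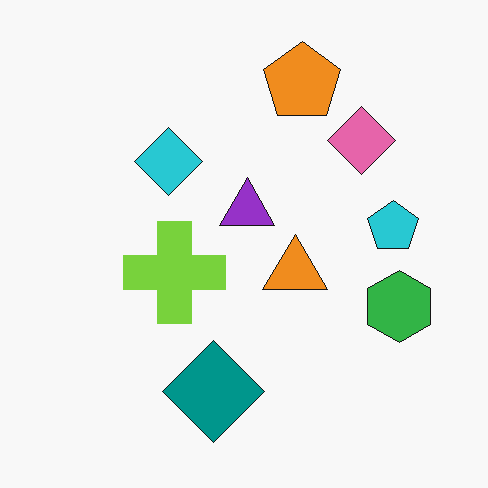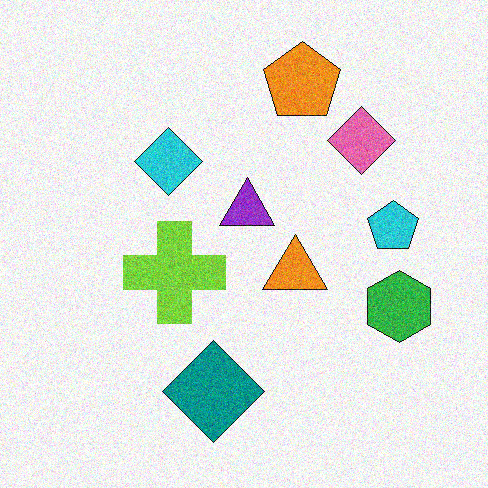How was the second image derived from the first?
The image was degraded with moderate additive noise.

Random speckle covers the whole image, including the flat background.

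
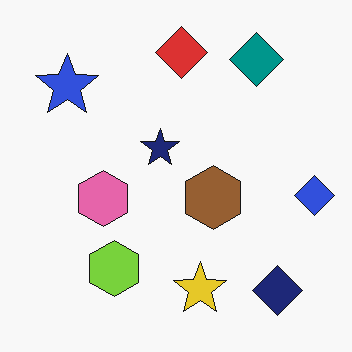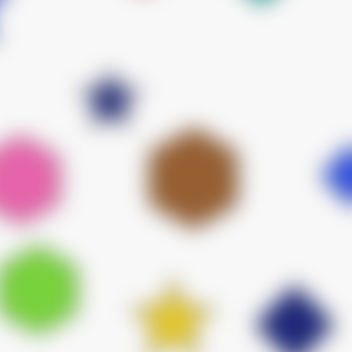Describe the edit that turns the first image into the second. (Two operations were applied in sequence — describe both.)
This is the original image heavily blurred, then cropped to a modestly smaller region and rescaled.

Shape edges and outlines are uniformly softened across the whole image. The visible shapes are larger and the field of view is narrower; shapes near the original edges may be partly or wholly outside the frame — a crop-and-rescale.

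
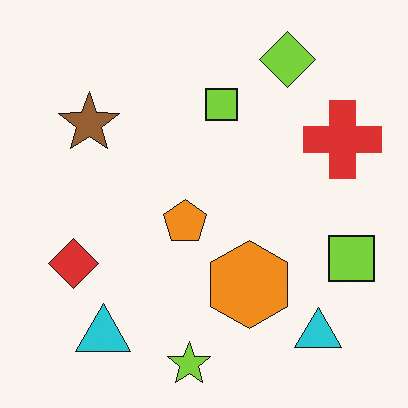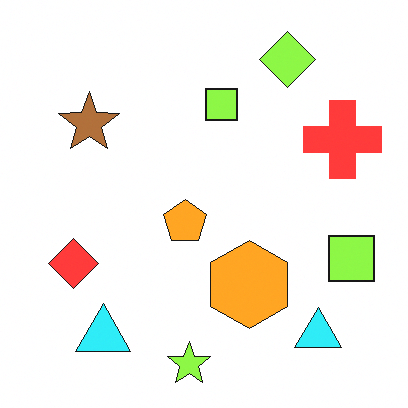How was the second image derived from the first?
The second image is the first slightly brightened.

Every pixel — background and shapes alike — is uniformly brightened.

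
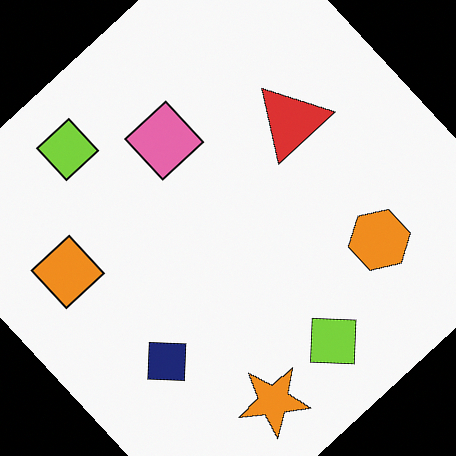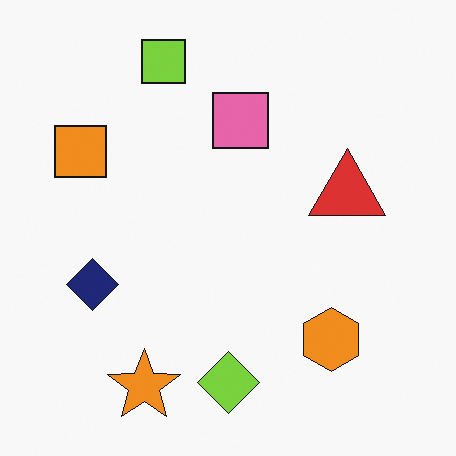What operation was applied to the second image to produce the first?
It was rotated counter-clockwise by a large amount — several tens of degrees.

Every shape is tilted by the same angle and the image corners show triangular fill wedges — a whole-image rotation by a non-right angle.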